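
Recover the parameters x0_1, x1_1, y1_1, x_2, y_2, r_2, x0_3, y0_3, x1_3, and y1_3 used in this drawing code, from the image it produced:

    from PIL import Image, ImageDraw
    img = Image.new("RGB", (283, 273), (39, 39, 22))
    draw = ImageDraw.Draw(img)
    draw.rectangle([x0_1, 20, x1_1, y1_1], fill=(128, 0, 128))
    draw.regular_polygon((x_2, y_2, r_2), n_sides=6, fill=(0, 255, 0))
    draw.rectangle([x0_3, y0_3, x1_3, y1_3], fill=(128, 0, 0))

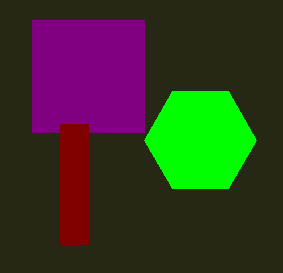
x0_1 = 32; x1_1 = 144; y1_1 = 132; x_2 = 200; y_2 = 140; r_2 = 56; x0_3 = 60; y0_3 = 124; x1_3 = 88; y1_3 = 244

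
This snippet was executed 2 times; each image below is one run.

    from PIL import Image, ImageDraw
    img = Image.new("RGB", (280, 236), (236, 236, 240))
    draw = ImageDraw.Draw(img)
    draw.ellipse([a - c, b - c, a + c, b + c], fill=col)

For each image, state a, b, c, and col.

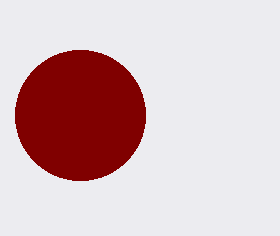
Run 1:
a = 80, b = 115, c = 65, col = 'maroon'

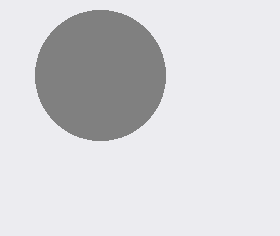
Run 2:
a = 100, b = 75, c = 65, col = 'gray'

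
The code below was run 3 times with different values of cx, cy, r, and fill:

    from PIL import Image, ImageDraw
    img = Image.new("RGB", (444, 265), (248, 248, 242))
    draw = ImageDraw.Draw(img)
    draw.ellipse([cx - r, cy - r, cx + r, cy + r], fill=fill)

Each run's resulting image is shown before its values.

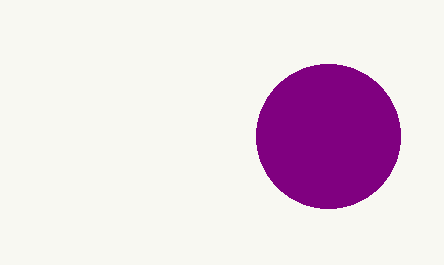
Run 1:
cx = 328
cy = 136
r = 72
fill = 'purple'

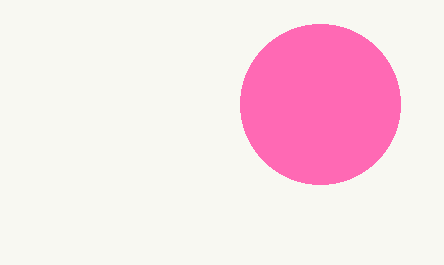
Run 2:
cx = 320
cy = 104
r = 80
fill = 'hotpink'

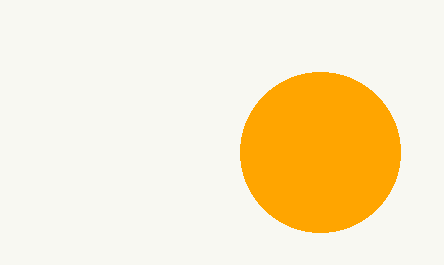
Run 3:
cx = 320
cy = 152
r = 80
fill = 'orange'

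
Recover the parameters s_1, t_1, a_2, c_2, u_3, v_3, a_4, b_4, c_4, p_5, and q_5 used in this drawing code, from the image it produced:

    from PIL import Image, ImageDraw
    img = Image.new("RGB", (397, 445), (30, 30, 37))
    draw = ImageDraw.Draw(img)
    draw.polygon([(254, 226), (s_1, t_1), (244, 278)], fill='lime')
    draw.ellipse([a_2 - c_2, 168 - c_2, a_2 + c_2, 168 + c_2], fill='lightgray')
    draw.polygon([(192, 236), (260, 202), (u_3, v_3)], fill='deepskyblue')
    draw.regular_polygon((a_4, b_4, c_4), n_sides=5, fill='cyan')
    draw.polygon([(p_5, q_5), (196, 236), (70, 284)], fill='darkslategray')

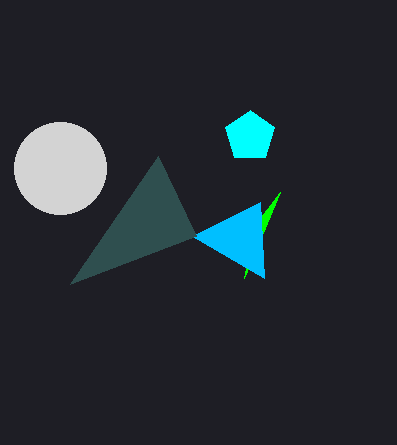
s_1 = 280, t_1 = 192, a_2 = 60, c_2 = 46, u_3 = 264, v_3 = 278, a_4 = 250, b_4 = 136, c_4 = 26, p_5 = 158, q_5 = 156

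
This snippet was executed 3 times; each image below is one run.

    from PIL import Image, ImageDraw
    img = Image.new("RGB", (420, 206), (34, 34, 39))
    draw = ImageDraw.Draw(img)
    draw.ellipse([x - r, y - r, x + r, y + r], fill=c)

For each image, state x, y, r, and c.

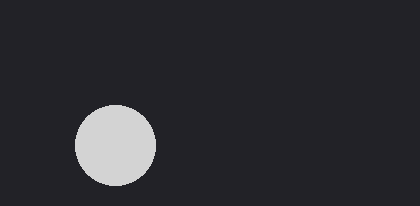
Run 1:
x = 115
y = 145
r = 40
c = 'lightgray'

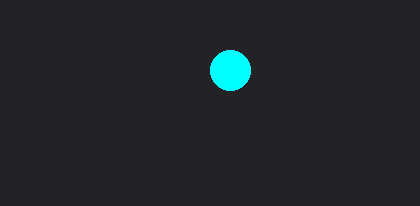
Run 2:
x = 230; y = 70; r = 20; c = 'cyan'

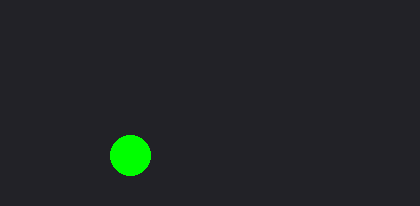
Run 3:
x = 130
y = 155
r = 20
c = 'lime'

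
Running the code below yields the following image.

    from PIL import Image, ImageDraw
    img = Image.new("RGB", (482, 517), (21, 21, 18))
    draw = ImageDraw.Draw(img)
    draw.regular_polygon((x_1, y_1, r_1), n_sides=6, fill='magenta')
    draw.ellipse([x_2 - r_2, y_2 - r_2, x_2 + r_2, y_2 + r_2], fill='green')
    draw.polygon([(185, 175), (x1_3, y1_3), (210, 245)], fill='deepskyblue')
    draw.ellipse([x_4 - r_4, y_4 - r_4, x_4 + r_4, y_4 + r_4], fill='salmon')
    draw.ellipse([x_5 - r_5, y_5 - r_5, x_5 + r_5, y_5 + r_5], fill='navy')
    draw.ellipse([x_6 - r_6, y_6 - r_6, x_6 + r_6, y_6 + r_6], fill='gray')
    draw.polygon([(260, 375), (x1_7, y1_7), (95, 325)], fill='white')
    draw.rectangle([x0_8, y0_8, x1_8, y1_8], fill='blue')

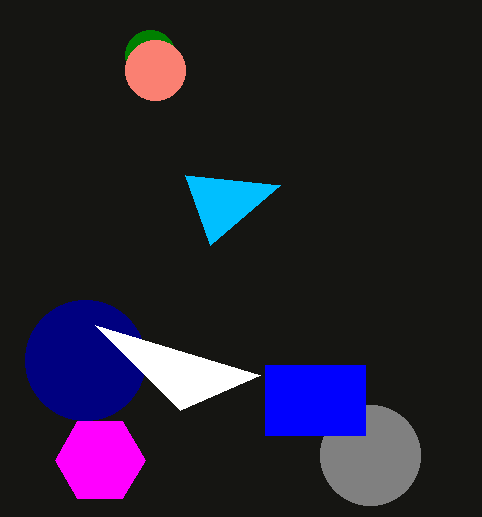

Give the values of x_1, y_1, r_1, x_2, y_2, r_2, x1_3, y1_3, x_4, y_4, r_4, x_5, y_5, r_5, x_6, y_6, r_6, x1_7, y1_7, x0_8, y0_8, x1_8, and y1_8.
x_1 = 100, y_1 = 460, r_1 = 45, x_2 = 150, y_2 = 55, r_2 = 25, x1_3 = 280, y1_3 = 185, x_4 = 155, y_4 = 70, r_4 = 30, x_5 = 85, y_5 = 360, r_5 = 60, x_6 = 370, y_6 = 455, r_6 = 50, x1_7 = 180, y1_7 = 410, x0_8 = 265, y0_8 = 365, x1_8 = 365, y1_8 = 435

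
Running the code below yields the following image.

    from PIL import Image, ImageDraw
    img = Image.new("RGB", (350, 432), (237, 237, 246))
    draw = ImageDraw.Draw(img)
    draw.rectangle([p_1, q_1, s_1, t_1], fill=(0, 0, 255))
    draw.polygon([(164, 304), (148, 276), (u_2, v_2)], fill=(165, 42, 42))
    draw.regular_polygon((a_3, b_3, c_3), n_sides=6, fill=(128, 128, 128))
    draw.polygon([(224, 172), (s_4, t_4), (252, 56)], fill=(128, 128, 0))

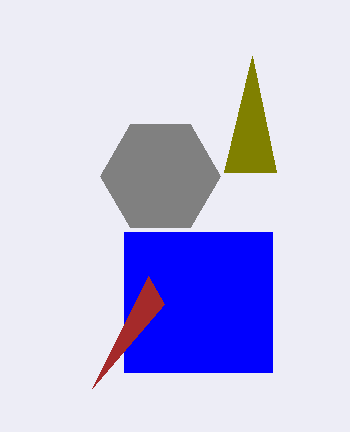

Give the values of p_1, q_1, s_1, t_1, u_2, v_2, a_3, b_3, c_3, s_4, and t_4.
p_1 = 124; q_1 = 232; s_1 = 272; t_1 = 372; u_2 = 92; v_2 = 388; a_3 = 160; b_3 = 176; c_3 = 60; s_4 = 276; t_4 = 172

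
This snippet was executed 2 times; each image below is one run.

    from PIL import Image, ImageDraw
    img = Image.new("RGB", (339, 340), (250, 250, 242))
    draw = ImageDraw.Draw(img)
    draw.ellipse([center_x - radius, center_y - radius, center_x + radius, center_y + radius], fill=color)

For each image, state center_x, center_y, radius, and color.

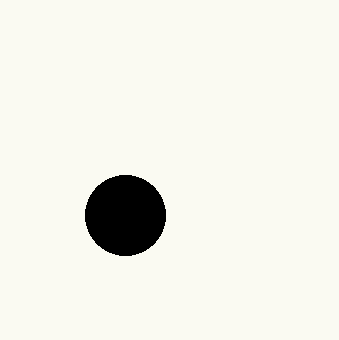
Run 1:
center_x = 125; center_y = 215; radius = 40; color = 'black'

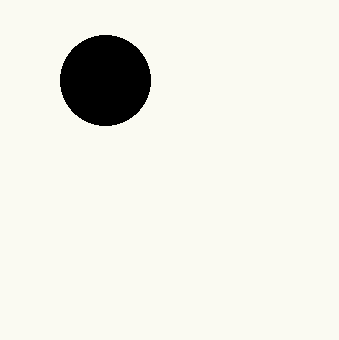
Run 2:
center_x = 105
center_y = 80
radius = 45
color = 'black'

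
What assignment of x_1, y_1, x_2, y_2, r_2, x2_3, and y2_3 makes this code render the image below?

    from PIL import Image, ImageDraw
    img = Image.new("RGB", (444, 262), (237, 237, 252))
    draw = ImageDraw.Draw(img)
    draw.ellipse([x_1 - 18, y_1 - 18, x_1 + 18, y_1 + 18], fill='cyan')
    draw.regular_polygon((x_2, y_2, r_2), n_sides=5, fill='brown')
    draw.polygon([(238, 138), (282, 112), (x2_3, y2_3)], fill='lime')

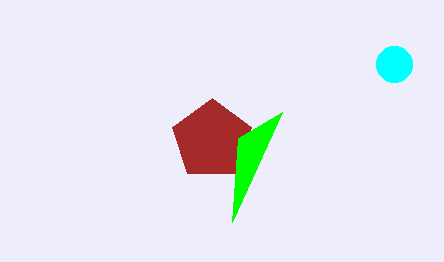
x_1 = 394, y_1 = 64, x_2 = 212, y_2 = 140, r_2 = 42, x2_3 = 232, y2_3 = 222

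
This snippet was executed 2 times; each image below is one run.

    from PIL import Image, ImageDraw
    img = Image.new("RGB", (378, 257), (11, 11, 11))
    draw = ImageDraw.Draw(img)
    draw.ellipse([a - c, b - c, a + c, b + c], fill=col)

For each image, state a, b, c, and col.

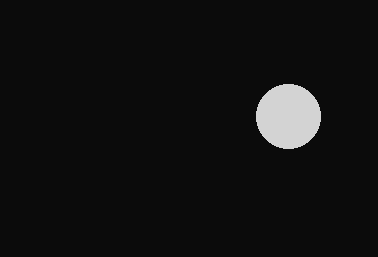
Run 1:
a = 288; b = 116; c = 32; col = 'lightgray'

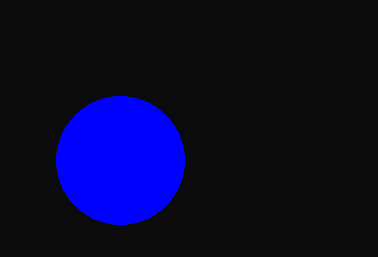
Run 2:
a = 120
b = 160
c = 64
col = 'blue'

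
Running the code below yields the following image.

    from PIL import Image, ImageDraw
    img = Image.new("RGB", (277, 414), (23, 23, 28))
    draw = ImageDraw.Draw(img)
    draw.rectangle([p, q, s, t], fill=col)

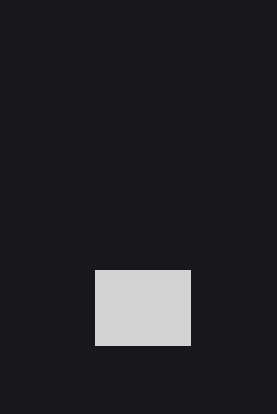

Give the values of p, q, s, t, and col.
p = 95, q = 270, s = 190, t = 345, col = 'lightgray'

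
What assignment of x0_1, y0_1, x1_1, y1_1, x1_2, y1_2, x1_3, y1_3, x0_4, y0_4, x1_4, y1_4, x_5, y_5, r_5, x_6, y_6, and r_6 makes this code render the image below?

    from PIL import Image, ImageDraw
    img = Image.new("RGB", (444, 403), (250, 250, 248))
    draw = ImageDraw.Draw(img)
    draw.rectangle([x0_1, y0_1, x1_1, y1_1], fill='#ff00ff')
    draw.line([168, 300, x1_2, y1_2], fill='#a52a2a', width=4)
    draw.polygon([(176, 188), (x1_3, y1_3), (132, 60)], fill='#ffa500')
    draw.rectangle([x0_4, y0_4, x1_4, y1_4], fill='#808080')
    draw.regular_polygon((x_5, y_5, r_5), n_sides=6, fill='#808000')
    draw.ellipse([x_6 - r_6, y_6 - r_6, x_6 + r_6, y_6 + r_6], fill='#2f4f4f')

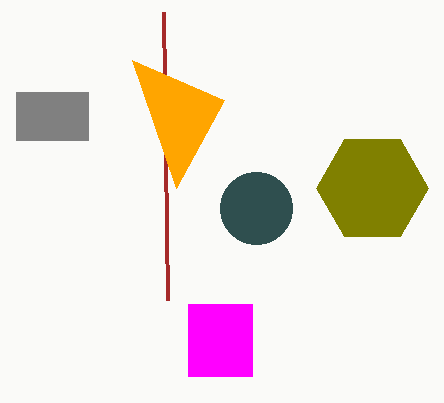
x0_1 = 188
y0_1 = 304
x1_1 = 252
y1_1 = 376
x1_2 = 164
y1_2 = 12
x1_3 = 224
y1_3 = 100
x0_4 = 16
y0_4 = 92
x1_4 = 88
y1_4 = 140
x_5 = 372
y_5 = 188
r_5 = 56
x_6 = 256
y_6 = 208
r_6 = 36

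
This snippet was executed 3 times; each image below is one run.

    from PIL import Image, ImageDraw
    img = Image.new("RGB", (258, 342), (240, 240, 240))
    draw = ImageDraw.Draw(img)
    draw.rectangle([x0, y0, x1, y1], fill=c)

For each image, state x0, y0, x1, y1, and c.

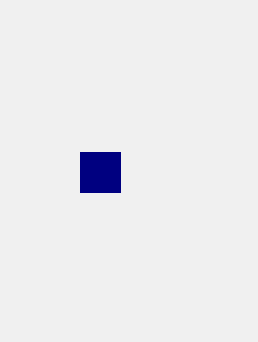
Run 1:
x0 = 80, y0 = 152, x1 = 120, y1 = 192, c = 'navy'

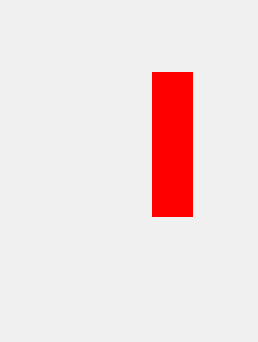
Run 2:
x0 = 152
y0 = 72
x1 = 192
y1 = 216
c = 'red'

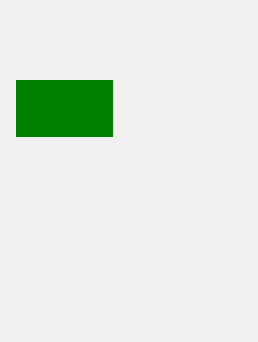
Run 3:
x0 = 16; y0 = 80; x1 = 112; y1 = 136; c = 'green'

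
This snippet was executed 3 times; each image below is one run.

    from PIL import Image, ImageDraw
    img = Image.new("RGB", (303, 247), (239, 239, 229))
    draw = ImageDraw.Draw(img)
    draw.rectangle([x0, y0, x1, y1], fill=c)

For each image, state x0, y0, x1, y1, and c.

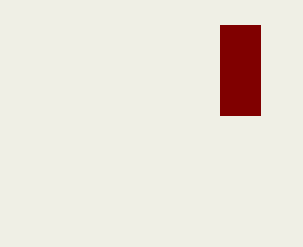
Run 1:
x0 = 220
y0 = 25
x1 = 260
y1 = 115
c = 'maroon'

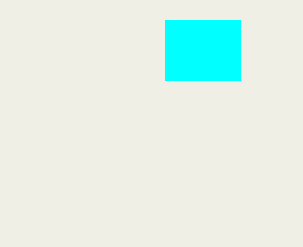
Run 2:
x0 = 165, y0 = 20, x1 = 240, y1 = 80, c = 'cyan'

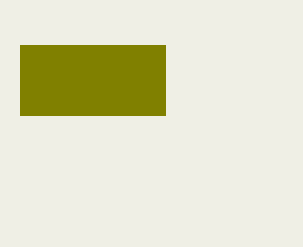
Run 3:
x0 = 20, y0 = 45, x1 = 165, y1 = 115, c = 'olive'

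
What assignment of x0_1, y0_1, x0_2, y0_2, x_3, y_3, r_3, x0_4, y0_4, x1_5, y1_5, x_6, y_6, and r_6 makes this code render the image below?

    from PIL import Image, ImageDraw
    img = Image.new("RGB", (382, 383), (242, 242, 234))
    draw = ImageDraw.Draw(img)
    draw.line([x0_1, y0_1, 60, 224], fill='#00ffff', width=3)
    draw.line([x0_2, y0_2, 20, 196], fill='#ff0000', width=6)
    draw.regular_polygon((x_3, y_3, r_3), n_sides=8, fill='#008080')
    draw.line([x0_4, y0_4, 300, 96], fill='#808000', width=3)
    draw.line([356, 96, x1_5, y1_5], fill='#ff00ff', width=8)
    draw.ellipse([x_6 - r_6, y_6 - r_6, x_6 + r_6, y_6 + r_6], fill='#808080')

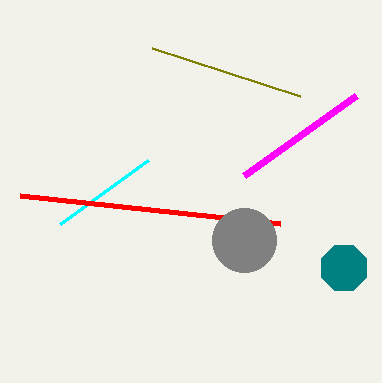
x0_1 = 148, y0_1 = 160, x0_2 = 280, y0_2 = 224, x_3 = 344, y_3 = 268, r_3 = 24, x0_4 = 152, y0_4 = 48, x1_5 = 244, y1_5 = 176, x_6 = 244, y_6 = 240, r_6 = 32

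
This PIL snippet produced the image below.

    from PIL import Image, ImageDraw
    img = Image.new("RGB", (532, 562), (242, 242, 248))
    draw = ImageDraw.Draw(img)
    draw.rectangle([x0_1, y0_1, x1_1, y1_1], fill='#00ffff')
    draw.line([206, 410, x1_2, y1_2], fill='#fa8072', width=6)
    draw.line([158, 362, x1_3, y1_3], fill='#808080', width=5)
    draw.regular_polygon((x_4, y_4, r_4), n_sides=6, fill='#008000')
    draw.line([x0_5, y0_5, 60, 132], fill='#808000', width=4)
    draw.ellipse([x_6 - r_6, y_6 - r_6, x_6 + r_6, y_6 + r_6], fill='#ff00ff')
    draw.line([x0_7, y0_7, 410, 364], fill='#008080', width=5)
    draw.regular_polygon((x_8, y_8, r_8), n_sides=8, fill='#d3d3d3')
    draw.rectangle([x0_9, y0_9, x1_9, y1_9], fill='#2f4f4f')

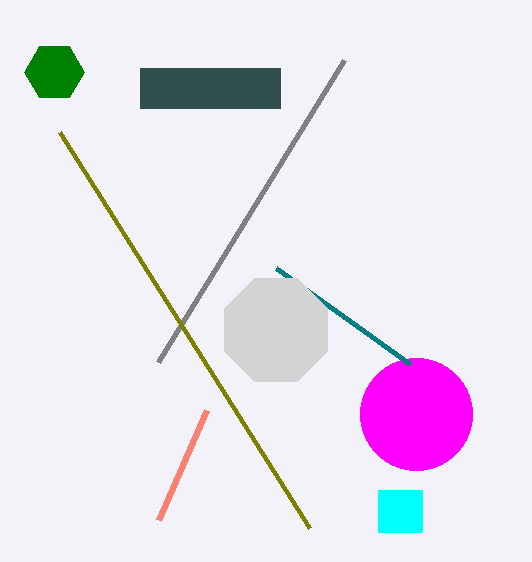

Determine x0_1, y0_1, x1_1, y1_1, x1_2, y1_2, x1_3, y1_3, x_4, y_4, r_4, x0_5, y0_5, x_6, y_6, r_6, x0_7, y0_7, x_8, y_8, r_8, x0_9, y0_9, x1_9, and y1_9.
x0_1 = 378, y0_1 = 490, x1_1 = 422, y1_1 = 532, x1_2 = 158, y1_2 = 520, x1_3 = 344, y1_3 = 60, x_4 = 54, y_4 = 72, r_4 = 30, x0_5 = 310, y0_5 = 528, x_6 = 416, y_6 = 414, r_6 = 56, x0_7 = 276, y0_7 = 268, x_8 = 276, y_8 = 330, r_8 = 56, x0_9 = 140, y0_9 = 68, x1_9 = 280, y1_9 = 108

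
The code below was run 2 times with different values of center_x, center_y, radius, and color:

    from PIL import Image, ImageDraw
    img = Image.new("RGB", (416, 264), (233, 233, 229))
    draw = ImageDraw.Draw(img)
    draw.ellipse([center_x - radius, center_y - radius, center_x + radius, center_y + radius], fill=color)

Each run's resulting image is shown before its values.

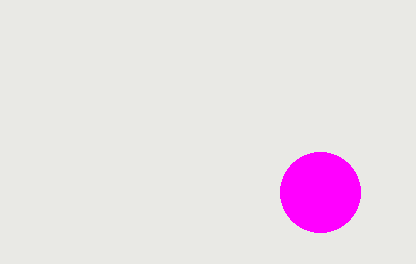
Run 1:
center_x = 320, center_y = 192, radius = 40, color = 'magenta'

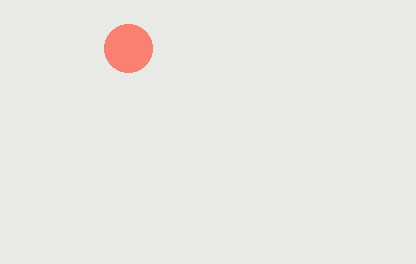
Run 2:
center_x = 128; center_y = 48; radius = 24; color = 'salmon'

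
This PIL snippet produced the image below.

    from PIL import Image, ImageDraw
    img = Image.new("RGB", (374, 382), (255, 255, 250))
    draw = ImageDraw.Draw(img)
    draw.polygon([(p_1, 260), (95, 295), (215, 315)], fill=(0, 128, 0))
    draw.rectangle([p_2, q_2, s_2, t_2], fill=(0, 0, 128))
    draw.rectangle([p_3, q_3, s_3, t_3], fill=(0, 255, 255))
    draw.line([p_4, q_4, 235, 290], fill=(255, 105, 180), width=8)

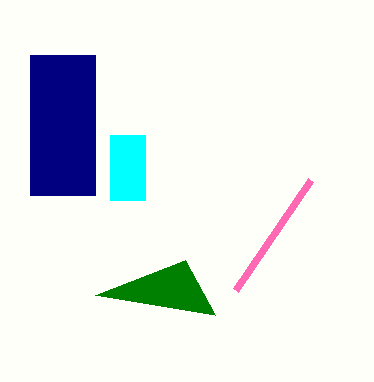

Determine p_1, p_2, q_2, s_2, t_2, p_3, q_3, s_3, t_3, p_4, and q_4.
p_1 = 185, p_2 = 30, q_2 = 55, s_2 = 95, t_2 = 195, p_3 = 110, q_3 = 135, s_3 = 145, t_3 = 200, p_4 = 310, q_4 = 180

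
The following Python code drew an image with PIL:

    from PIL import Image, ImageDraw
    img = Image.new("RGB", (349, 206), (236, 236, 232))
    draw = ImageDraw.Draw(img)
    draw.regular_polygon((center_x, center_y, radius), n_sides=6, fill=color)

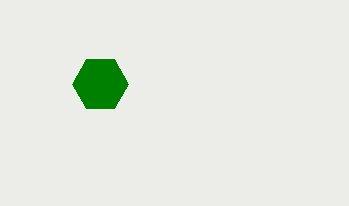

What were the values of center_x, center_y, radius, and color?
center_x = 100
center_y = 84
radius = 28
color = 'green'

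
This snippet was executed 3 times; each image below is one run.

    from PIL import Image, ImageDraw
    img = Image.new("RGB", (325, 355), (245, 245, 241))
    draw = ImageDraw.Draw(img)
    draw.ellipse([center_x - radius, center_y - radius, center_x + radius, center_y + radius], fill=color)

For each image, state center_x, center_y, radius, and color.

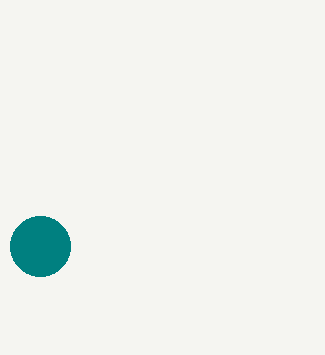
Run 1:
center_x = 40, center_y = 246, radius = 30, color = 'teal'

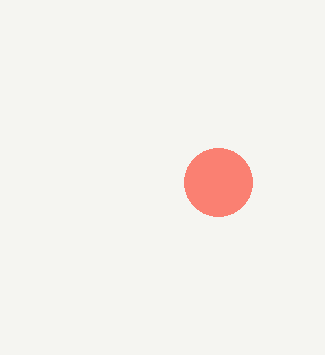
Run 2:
center_x = 218; center_y = 182; radius = 34; color = 'salmon'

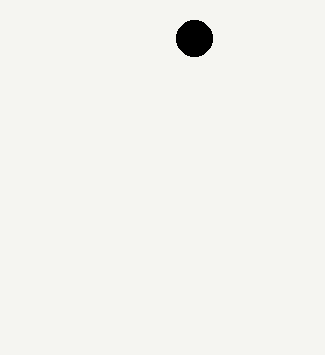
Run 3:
center_x = 194
center_y = 38
radius = 18
color = 'black'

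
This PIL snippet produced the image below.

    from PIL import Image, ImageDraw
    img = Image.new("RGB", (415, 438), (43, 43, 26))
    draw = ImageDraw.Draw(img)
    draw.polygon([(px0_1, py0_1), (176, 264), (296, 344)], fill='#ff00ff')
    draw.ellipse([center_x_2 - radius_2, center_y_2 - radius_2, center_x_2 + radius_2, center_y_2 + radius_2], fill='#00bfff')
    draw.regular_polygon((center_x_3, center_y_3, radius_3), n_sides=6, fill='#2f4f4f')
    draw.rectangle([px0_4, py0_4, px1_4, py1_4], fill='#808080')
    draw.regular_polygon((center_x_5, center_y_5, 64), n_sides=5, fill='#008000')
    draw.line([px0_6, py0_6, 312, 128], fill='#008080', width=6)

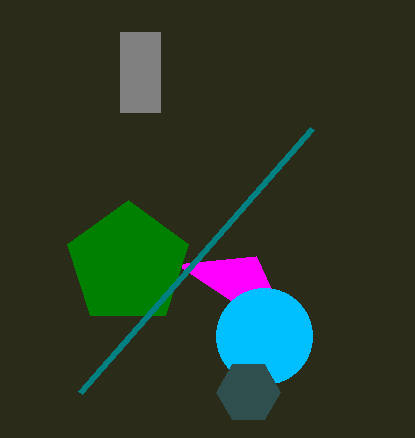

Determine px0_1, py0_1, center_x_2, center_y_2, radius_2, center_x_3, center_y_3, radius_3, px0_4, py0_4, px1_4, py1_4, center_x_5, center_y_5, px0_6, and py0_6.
px0_1 = 256
py0_1 = 256
center_x_2 = 264
center_y_2 = 336
radius_2 = 48
center_x_3 = 248
center_y_3 = 392
radius_3 = 32
px0_4 = 120
py0_4 = 32
px1_4 = 160
py1_4 = 112
center_x_5 = 128
center_y_5 = 264
px0_6 = 80
py0_6 = 392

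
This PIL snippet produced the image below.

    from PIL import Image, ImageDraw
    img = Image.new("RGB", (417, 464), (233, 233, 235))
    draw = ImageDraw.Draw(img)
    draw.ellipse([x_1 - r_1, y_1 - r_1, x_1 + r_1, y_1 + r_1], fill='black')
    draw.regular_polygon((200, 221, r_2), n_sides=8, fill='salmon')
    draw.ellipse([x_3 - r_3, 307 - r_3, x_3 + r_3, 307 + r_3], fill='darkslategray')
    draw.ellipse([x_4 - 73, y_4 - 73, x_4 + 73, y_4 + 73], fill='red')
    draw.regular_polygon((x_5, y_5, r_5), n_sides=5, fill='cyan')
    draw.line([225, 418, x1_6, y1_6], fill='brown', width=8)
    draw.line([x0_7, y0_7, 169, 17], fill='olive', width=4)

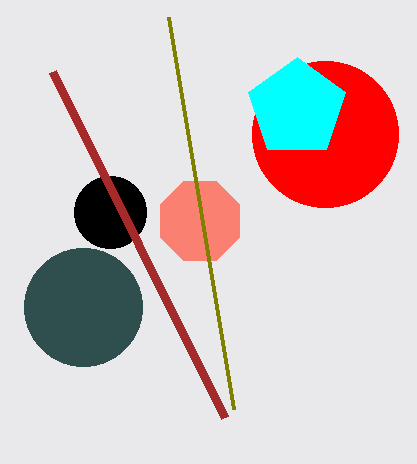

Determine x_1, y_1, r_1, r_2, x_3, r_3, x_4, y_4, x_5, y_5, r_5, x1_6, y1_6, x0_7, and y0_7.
x_1 = 110; y_1 = 212; r_1 = 36; r_2 = 43; x_3 = 83; r_3 = 59; x_4 = 325; y_4 = 134; x_5 = 297; y_5 = 108; r_5 = 51; x1_6 = 53; y1_6 = 72; x0_7 = 234; y0_7 = 409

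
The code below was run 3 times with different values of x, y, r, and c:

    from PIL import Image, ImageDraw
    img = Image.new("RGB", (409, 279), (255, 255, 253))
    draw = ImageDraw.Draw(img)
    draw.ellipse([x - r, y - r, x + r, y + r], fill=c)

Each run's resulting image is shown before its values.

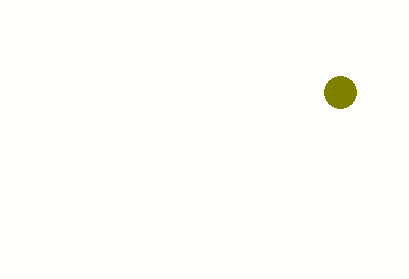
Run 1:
x = 340, y = 92, r = 16, c = 'olive'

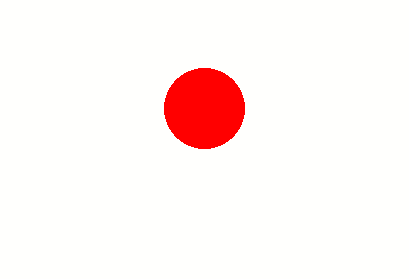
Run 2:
x = 204; y = 108; r = 40; c = 'red'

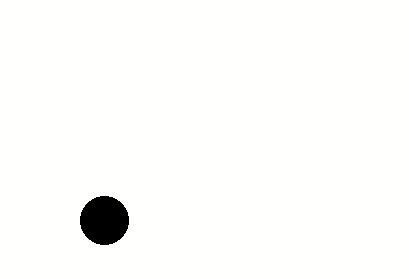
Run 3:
x = 104
y = 220
r = 24
c = 'black'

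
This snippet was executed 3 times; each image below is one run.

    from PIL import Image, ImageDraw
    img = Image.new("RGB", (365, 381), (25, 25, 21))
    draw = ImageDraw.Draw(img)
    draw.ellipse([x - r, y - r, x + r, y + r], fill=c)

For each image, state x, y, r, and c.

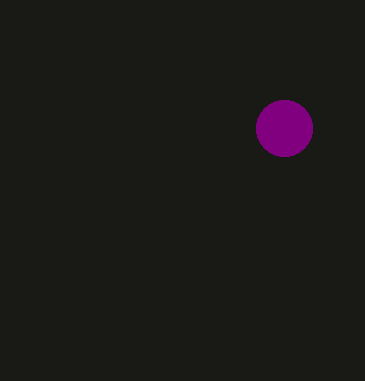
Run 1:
x = 284
y = 128
r = 28
c = 'purple'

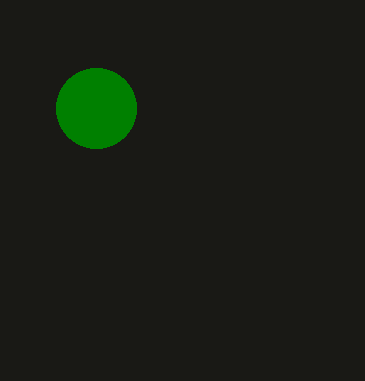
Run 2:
x = 96; y = 108; r = 40; c = 'green'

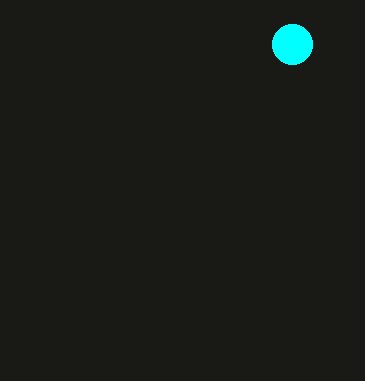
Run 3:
x = 292, y = 44, r = 20, c = 'cyan'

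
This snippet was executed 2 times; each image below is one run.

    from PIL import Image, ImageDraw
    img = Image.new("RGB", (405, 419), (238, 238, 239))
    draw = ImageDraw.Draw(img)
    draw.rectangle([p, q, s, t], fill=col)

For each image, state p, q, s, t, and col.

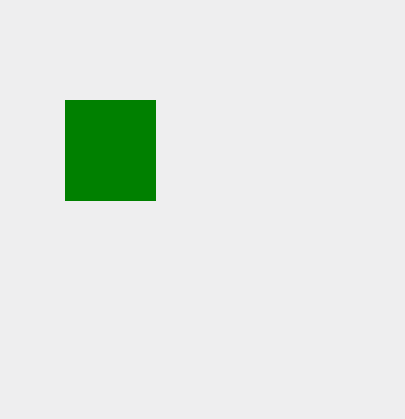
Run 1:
p = 65
q = 100
s = 155
t = 200
col = 'green'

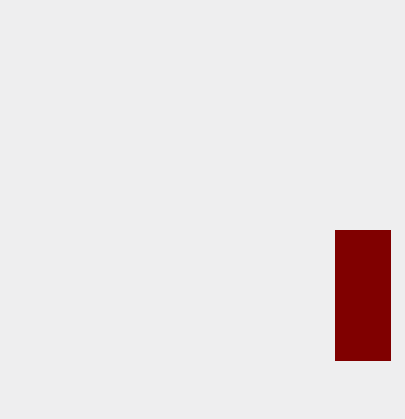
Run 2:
p = 335; q = 230; s = 390; t = 360; col = 'maroon'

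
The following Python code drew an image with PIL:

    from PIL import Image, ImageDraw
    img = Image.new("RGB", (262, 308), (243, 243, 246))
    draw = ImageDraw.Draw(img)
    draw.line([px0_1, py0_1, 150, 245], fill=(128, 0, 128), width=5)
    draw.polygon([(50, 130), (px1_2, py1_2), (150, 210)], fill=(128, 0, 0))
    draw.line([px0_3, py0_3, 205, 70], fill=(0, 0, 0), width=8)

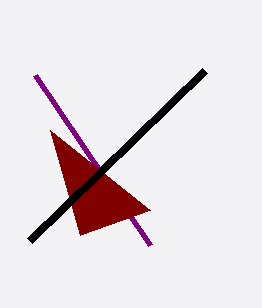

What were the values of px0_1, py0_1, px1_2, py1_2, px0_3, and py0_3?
px0_1 = 35; py0_1 = 75; px1_2 = 80; py1_2 = 235; px0_3 = 30; py0_3 = 240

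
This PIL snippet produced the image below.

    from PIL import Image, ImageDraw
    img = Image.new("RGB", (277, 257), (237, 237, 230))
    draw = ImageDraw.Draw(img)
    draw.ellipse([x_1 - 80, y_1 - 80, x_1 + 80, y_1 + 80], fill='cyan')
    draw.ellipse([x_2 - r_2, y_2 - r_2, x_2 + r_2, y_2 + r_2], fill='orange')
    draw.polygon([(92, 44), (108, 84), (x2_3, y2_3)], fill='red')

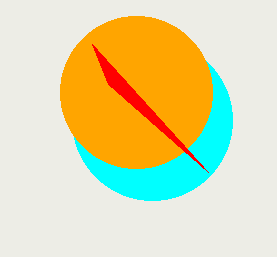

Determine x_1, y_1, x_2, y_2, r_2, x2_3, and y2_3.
x_1 = 152; y_1 = 120; x_2 = 136; y_2 = 92; r_2 = 76; x2_3 = 208; y2_3 = 172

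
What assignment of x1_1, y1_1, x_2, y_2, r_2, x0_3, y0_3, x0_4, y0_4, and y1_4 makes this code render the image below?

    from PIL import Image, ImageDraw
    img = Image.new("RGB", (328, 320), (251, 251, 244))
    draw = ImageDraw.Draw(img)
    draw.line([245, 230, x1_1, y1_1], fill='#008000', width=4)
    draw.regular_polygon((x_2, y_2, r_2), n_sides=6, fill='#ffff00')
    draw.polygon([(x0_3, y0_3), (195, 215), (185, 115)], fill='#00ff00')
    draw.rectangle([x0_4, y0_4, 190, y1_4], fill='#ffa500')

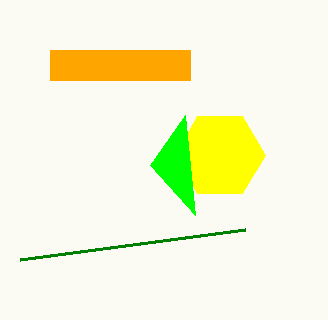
x1_1 = 20
y1_1 = 260
x_2 = 220
y_2 = 155
r_2 = 45
x0_3 = 150
y0_3 = 165
x0_4 = 50
y0_4 = 50
y1_4 = 80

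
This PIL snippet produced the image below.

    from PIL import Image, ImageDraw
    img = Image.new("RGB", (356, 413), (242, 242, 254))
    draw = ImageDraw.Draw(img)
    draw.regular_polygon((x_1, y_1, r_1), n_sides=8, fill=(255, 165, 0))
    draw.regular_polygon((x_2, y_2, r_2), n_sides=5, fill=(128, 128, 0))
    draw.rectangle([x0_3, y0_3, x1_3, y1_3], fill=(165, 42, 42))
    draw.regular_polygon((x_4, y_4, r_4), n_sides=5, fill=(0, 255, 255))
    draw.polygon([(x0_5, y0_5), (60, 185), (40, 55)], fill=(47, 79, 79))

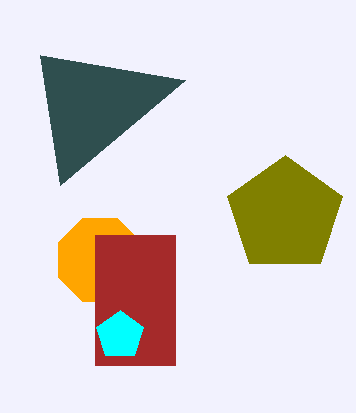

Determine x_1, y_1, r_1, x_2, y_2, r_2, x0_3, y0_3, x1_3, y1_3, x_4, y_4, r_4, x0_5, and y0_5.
x_1 = 100; y_1 = 260; r_1 = 45; x_2 = 285; y_2 = 215; r_2 = 60; x0_3 = 95; y0_3 = 235; x1_3 = 175; y1_3 = 365; x_4 = 120; y_4 = 335; r_4 = 25; x0_5 = 185; y0_5 = 80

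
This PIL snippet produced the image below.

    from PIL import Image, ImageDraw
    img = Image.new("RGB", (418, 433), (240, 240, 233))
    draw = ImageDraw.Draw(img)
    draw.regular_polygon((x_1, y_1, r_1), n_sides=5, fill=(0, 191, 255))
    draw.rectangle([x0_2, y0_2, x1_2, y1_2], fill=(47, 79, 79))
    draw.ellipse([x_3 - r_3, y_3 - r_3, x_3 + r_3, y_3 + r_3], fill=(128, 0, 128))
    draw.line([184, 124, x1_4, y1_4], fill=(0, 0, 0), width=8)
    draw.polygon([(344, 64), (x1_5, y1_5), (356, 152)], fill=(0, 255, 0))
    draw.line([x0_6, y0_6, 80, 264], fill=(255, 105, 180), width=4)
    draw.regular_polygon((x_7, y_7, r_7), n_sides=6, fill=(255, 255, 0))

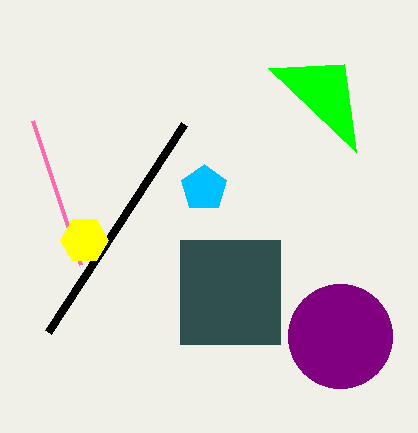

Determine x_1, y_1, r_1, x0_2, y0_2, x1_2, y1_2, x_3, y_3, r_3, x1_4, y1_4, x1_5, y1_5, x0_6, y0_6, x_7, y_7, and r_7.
x_1 = 204
y_1 = 188
r_1 = 24
x0_2 = 180
y0_2 = 240
x1_2 = 280
y1_2 = 344
x_3 = 340
y_3 = 336
r_3 = 52
x1_4 = 48
y1_4 = 332
x1_5 = 268
y1_5 = 68
x0_6 = 32
y0_6 = 120
x_7 = 84
y_7 = 240
r_7 = 24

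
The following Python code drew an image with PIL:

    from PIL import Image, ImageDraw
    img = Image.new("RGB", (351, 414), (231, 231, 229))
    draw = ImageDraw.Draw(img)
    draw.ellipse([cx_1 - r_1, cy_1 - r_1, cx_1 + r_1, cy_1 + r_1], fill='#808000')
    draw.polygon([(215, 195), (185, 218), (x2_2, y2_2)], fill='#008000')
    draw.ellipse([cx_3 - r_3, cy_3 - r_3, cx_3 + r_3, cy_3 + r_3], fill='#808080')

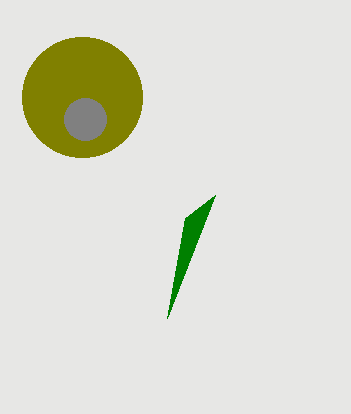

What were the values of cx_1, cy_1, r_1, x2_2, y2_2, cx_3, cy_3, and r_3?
cx_1 = 82; cy_1 = 97; r_1 = 60; x2_2 = 167; y2_2 = 318; cx_3 = 85; cy_3 = 119; r_3 = 21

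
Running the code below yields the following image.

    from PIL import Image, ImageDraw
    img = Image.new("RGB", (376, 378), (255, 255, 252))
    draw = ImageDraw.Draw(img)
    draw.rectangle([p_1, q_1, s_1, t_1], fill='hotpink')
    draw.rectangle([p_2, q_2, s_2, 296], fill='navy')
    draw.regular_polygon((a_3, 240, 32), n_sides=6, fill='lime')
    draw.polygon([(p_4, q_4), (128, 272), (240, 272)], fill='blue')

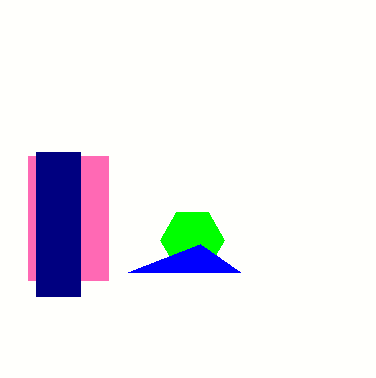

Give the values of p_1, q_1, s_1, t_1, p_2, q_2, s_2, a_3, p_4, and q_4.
p_1 = 28; q_1 = 156; s_1 = 108; t_1 = 280; p_2 = 36; q_2 = 152; s_2 = 80; a_3 = 192; p_4 = 200; q_4 = 244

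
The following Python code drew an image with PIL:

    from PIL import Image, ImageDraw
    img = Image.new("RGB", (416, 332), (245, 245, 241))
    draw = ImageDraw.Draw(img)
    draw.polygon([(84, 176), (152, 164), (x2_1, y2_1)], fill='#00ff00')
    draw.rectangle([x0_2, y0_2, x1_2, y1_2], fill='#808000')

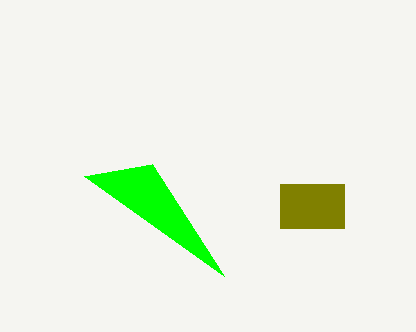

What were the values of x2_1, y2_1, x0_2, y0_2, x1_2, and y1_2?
x2_1 = 224
y2_1 = 276
x0_2 = 280
y0_2 = 184
x1_2 = 344
y1_2 = 228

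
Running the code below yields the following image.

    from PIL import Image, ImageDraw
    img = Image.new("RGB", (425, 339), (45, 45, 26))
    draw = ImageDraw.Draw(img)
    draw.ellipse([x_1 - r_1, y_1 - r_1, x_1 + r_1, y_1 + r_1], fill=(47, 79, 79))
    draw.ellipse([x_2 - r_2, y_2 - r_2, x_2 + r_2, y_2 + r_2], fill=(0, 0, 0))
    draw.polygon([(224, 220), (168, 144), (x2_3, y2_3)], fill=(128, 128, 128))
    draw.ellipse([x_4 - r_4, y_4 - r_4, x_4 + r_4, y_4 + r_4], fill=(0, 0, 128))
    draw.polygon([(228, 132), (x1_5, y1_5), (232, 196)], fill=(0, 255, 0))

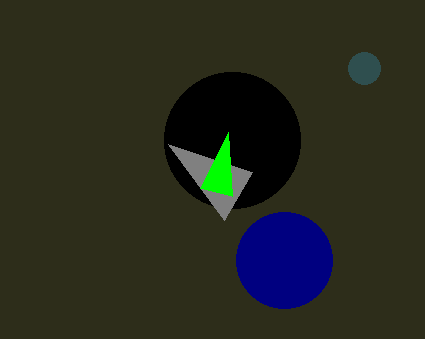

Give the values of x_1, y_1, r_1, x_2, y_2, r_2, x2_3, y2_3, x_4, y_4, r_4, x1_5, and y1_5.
x_1 = 364; y_1 = 68; r_1 = 16; x_2 = 232; y_2 = 140; r_2 = 68; x2_3 = 252; y2_3 = 172; x_4 = 284; y_4 = 260; r_4 = 48; x1_5 = 200; y1_5 = 188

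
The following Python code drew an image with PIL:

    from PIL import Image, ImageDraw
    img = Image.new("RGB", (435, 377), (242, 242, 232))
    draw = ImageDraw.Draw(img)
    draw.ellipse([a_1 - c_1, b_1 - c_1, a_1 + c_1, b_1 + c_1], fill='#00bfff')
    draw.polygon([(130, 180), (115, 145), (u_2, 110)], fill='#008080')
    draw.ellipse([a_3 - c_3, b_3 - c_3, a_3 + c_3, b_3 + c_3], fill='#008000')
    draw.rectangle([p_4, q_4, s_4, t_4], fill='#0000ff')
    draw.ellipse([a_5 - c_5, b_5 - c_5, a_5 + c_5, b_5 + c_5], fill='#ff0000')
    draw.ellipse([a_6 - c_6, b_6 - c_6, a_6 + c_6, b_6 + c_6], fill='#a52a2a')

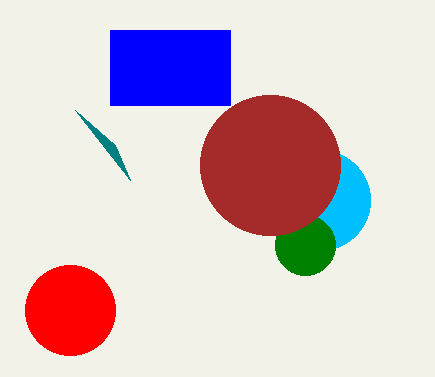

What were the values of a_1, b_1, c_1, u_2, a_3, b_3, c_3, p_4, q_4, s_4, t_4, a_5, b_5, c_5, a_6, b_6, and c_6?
a_1 = 320, b_1 = 200, c_1 = 50, u_2 = 75, a_3 = 305, b_3 = 245, c_3 = 30, p_4 = 110, q_4 = 30, s_4 = 230, t_4 = 105, a_5 = 70, b_5 = 310, c_5 = 45, a_6 = 270, b_6 = 165, c_6 = 70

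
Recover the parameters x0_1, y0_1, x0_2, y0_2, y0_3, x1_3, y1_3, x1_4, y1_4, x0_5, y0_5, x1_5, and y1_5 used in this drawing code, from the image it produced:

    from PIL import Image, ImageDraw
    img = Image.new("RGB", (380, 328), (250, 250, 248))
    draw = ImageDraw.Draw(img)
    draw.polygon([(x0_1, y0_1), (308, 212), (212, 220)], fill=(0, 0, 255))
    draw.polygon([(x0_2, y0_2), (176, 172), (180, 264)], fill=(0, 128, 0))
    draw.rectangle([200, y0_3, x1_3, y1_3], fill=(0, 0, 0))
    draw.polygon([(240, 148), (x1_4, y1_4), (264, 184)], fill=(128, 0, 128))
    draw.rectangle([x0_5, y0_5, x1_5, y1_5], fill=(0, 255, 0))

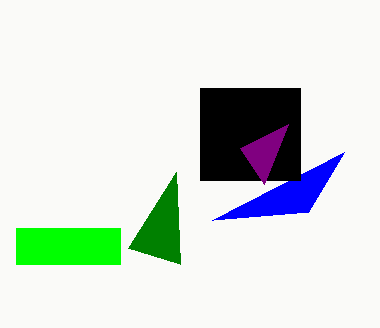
x0_1 = 344; y0_1 = 152; x0_2 = 128; y0_2 = 248; y0_3 = 88; x1_3 = 300; y1_3 = 180; x1_4 = 288; y1_4 = 124; x0_5 = 16; y0_5 = 228; x1_5 = 120; y1_5 = 264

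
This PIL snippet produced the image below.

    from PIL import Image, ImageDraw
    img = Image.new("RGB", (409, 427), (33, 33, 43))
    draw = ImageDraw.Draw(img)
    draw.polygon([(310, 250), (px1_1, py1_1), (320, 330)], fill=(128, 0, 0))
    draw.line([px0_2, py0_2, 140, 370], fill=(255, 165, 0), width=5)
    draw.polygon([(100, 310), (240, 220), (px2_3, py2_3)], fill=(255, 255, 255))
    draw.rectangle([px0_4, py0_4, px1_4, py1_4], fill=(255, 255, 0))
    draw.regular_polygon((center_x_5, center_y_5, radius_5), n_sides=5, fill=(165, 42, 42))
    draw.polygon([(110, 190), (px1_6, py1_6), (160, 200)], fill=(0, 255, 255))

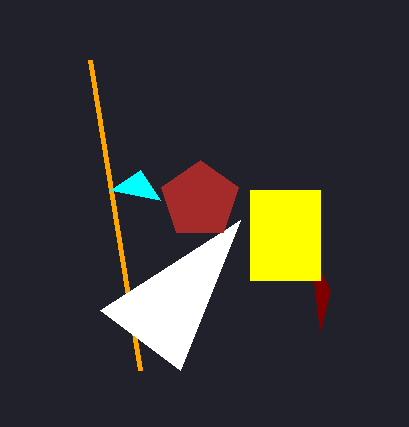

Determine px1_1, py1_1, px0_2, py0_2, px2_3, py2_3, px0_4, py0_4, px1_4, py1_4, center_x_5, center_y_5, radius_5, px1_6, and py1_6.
px1_1 = 330
py1_1 = 290
px0_2 = 90
py0_2 = 60
px2_3 = 180
py2_3 = 370
px0_4 = 250
py0_4 = 190
px1_4 = 320
py1_4 = 280
center_x_5 = 200
center_y_5 = 200
radius_5 = 40
px1_6 = 140
py1_6 = 170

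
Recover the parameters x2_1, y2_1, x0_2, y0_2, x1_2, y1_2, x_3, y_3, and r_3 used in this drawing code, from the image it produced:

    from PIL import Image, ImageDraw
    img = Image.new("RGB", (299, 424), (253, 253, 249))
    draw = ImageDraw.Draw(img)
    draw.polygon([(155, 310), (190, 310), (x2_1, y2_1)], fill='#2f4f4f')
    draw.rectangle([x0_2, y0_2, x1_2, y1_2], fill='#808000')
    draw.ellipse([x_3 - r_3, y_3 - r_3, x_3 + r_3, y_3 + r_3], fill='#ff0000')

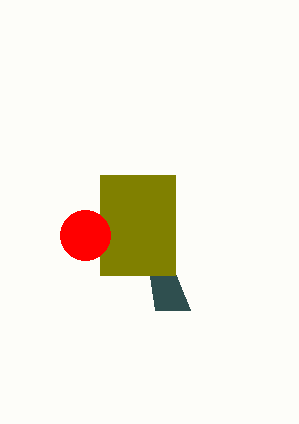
x2_1 = 135
y2_1 = 175
x0_2 = 100
y0_2 = 175
x1_2 = 175
y1_2 = 275
x_3 = 85
y_3 = 235
r_3 = 25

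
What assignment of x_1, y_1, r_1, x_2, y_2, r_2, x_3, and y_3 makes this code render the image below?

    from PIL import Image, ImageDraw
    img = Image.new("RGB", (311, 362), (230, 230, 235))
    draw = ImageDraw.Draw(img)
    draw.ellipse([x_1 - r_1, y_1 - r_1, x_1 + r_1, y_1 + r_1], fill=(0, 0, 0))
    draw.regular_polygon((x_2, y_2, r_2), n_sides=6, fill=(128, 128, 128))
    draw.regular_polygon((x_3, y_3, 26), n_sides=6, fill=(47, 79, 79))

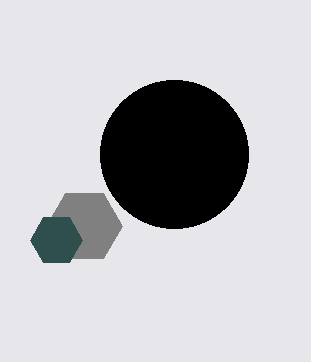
x_1 = 174, y_1 = 154, r_1 = 74, x_2 = 84, y_2 = 226, r_2 = 38, x_3 = 56, y_3 = 240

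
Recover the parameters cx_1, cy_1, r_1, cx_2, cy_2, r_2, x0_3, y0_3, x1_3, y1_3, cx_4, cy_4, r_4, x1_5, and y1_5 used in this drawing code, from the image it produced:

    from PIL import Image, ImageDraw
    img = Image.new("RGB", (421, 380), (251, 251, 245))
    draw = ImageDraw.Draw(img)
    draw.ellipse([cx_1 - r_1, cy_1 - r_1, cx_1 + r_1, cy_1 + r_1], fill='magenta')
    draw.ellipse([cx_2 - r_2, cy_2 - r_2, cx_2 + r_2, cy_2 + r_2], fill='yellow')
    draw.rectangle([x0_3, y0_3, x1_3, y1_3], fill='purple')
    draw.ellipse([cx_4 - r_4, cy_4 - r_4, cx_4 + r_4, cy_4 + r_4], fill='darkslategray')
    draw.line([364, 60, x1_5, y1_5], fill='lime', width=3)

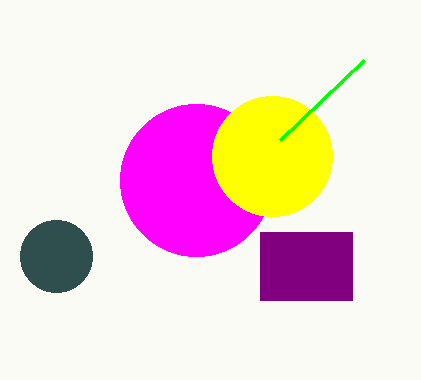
cx_1 = 196
cy_1 = 180
r_1 = 76
cx_2 = 272
cy_2 = 156
r_2 = 60
x0_3 = 260
y0_3 = 232
x1_3 = 352
y1_3 = 300
cx_4 = 56
cy_4 = 256
r_4 = 36
x1_5 = 280
y1_5 = 140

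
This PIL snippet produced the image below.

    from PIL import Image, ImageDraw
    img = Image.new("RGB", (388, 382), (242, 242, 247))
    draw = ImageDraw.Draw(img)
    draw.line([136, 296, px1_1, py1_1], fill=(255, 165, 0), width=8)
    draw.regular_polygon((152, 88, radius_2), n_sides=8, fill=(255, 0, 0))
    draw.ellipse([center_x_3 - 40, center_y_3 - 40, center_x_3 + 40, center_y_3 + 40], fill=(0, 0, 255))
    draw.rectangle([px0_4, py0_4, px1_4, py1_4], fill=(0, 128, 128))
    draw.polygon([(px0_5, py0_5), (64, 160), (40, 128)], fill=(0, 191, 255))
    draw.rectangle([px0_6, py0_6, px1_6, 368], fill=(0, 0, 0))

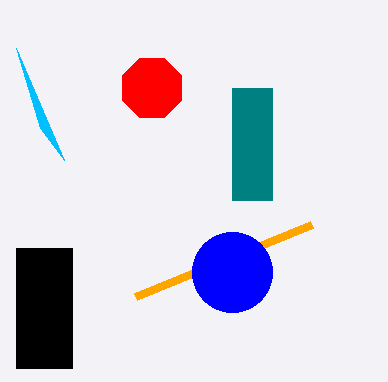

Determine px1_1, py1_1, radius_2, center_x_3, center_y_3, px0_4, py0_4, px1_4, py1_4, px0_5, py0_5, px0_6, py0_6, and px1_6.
px1_1 = 312
py1_1 = 224
radius_2 = 32
center_x_3 = 232
center_y_3 = 272
px0_4 = 232
py0_4 = 88
px1_4 = 272
py1_4 = 200
px0_5 = 16
py0_5 = 48
px0_6 = 16
py0_6 = 248
px1_6 = 72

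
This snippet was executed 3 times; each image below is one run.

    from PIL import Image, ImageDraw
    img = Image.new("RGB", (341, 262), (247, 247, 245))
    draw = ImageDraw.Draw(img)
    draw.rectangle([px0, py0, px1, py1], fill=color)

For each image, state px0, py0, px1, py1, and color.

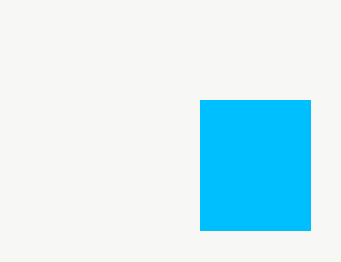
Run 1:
px0 = 200
py0 = 100
px1 = 310
py1 = 230
color = 'deepskyblue'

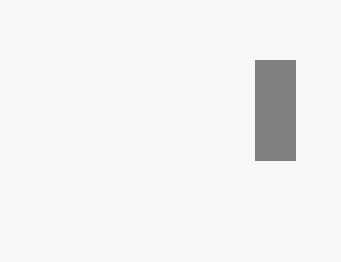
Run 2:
px0 = 255; py0 = 60; px1 = 295; py1 = 160; color = 'gray'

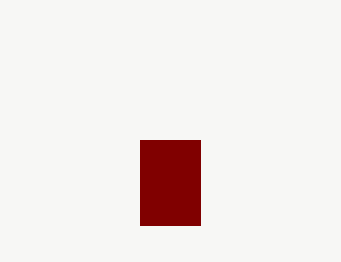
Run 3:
px0 = 140, py0 = 140, px1 = 200, py1 = 225, color = 'maroon'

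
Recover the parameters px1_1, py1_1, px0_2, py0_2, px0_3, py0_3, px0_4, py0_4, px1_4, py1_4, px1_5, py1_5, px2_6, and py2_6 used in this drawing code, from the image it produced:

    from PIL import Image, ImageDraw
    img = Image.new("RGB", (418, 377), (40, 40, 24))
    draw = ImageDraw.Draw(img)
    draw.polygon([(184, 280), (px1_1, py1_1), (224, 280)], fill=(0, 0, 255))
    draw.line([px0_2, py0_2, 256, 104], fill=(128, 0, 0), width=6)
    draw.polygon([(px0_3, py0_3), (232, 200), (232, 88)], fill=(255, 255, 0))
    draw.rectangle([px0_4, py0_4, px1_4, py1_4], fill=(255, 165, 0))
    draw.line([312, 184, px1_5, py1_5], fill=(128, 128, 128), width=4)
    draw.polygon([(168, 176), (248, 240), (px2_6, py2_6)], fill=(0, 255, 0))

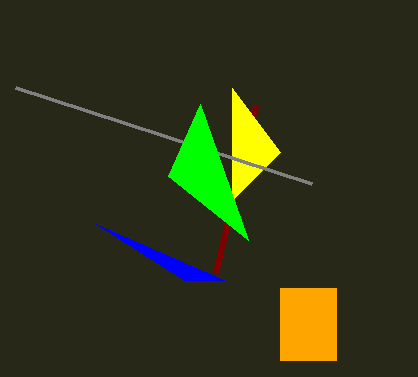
px1_1 = 96
py1_1 = 224
px0_2 = 216
py0_2 = 272
px0_3 = 280
py0_3 = 152
px0_4 = 280
py0_4 = 288
px1_4 = 336
py1_4 = 360
px1_5 = 16
py1_5 = 88
px2_6 = 200
py2_6 = 104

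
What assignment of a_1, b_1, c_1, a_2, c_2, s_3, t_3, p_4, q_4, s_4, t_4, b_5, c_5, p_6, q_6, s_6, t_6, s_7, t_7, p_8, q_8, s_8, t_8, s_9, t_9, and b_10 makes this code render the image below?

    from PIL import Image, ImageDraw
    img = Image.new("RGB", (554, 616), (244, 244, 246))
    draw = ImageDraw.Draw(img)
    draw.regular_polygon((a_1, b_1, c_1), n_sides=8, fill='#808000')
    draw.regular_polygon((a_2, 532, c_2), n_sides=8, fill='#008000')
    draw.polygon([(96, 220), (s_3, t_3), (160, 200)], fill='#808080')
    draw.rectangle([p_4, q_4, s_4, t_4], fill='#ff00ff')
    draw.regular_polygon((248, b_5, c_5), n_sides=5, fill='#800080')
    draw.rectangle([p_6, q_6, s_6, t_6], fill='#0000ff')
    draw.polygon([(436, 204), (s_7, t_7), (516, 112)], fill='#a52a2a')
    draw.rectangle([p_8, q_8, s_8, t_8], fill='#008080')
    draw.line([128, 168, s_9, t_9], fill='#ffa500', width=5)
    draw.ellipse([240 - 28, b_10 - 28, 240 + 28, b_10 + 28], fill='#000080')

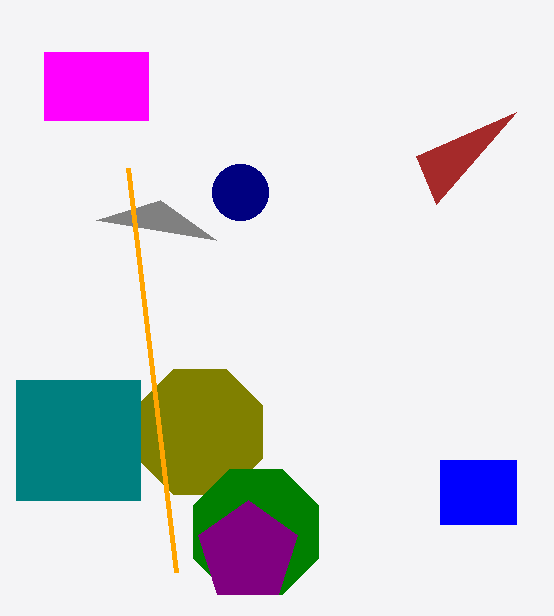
a_1 = 200, b_1 = 432, c_1 = 68, a_2 = 256, c_2 = 68, s_3 = 216, t_3 = 240, p_4 = 44, q_4 = 52, s_4 = 148, t_4 = 120, b_5 = 552, c_5 = 52, p_6 = 440, q_6 = 460, s_6 = 516, t_6 = 524, s_7 = 416, t_7 = 156, p_8 = 16, q_8 = 380, s_8 = 140, t_8 = 500, s_9 = 176, t_9 = 572, b_10 = 192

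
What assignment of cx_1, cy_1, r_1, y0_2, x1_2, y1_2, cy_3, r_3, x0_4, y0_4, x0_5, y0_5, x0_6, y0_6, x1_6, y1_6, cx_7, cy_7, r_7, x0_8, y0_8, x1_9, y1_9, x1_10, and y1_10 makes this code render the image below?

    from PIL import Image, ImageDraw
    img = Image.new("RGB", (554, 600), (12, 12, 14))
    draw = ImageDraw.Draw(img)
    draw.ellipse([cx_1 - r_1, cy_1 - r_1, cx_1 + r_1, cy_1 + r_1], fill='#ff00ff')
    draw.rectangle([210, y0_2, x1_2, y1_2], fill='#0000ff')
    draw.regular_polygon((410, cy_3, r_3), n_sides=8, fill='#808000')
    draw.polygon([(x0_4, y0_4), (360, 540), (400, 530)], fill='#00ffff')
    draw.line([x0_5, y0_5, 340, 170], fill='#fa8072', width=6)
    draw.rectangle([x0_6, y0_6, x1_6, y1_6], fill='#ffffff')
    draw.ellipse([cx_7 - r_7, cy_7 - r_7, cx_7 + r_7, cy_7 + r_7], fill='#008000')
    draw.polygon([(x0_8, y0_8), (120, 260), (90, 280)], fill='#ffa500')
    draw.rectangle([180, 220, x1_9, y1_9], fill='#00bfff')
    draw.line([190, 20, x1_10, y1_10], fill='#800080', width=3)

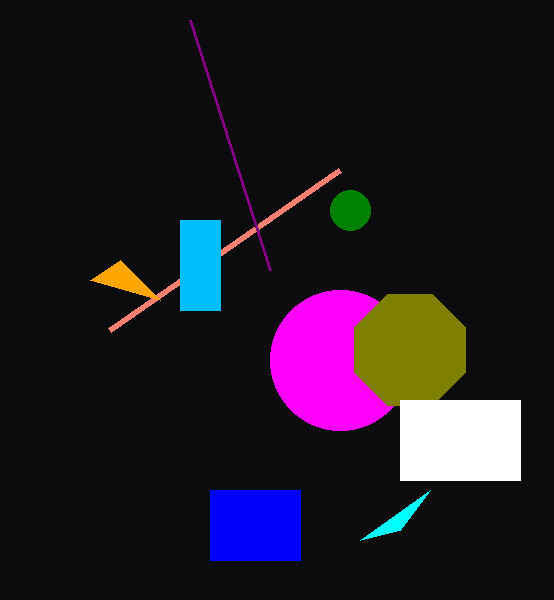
cx_1 = 340, cy_1 = 360, r_1 = 70, y0_2 = 490, x1_2 = 300, y1_2 = 560, cy_3 = 350, r_3 = 60, x0_4 = 430, y0_4 = 490, x0_5 = 110, y0_5 = 330, x0_6 = 400, y0_6 = 400, x1_6 = 520, y1_6 = 480, cx_7 = 350, cy_7 = 210, r_7 = 20, x0_8 = 160, y0_8 = 300, x1_9 = 220, y1_9 = 310, x1_10 = 270, y1_10 = 270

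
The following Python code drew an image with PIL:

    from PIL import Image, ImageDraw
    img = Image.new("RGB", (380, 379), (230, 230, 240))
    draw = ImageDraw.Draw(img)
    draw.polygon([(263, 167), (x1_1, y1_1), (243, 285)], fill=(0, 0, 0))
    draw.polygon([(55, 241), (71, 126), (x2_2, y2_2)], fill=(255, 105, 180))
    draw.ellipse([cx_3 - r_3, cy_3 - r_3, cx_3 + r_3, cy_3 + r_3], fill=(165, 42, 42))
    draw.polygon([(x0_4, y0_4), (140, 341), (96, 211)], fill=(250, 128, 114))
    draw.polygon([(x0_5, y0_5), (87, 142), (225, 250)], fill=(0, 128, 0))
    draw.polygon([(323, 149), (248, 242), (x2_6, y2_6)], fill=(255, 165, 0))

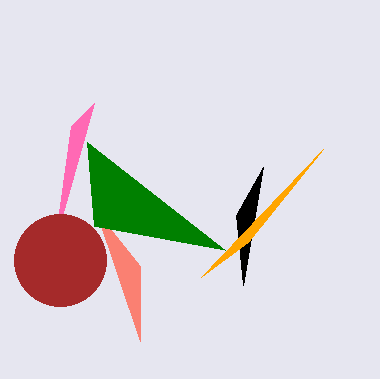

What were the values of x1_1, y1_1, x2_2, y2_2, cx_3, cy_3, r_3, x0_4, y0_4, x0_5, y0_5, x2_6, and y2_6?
x1_1 = 236, y1_1 = 215, x2_2 = 94, y2_2 = 103, cx_3 = 60, cy_3 = 260, r_3 = 46, x0_4 = 140, y0_4 = 266, x0_5 = 94, y0_5 = 226, x2_6 = 201, y2_6 = 277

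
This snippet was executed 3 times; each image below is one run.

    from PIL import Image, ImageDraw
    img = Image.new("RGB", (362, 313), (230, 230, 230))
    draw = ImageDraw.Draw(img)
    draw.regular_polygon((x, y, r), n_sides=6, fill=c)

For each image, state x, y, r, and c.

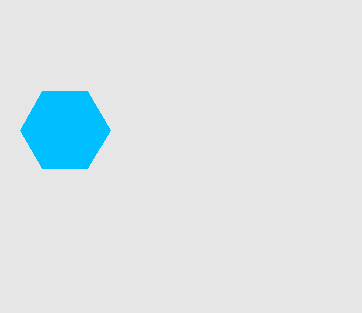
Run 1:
x = 65
y = 130
r = 45
c = 'deepskyblue'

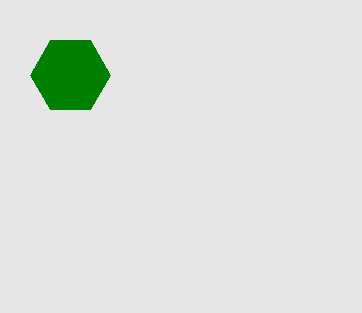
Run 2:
x = 70; y = 75; r = 40; c = 'green'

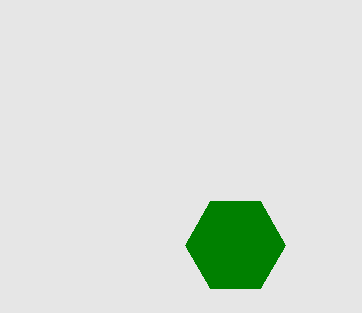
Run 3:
x = 235, y = 245, r = 50, c = 'green'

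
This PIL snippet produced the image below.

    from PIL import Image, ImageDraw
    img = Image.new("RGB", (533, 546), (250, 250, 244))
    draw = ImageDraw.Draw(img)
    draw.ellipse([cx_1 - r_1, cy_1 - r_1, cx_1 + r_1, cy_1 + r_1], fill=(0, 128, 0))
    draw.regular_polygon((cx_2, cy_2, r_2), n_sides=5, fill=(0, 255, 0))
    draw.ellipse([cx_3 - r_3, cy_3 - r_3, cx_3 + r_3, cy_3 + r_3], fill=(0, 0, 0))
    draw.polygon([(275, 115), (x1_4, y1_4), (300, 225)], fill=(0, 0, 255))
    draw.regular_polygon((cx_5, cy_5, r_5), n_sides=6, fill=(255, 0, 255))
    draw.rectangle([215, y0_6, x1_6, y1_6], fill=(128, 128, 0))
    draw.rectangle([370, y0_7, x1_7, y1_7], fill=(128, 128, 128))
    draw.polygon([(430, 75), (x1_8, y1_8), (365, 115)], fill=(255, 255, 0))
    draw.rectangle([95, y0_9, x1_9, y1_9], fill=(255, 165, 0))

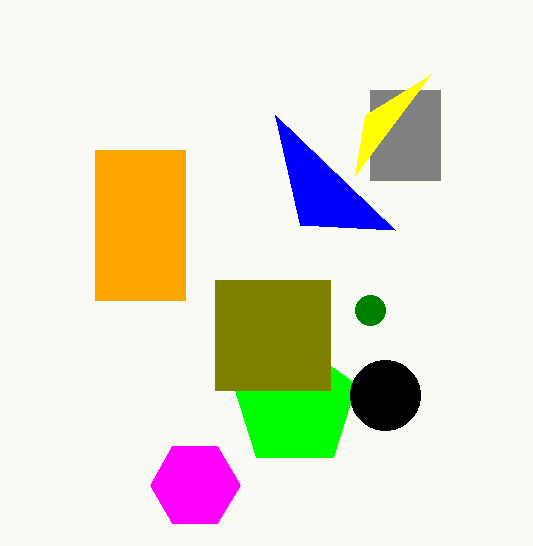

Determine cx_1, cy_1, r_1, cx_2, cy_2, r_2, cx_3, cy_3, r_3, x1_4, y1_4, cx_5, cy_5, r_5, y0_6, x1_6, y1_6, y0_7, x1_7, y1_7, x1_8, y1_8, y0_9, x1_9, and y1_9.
cx_1 = 370; cy_1 = 310; r_1 = 15; cx_2 = 295; cy_2 = 405; r_2 = 65; cx_3 = 385; cy_3 = 395; r_3 = 35; x1_4 = 395; y1_4 = 230; cx_5 = 195; cy_5 = 485; r_5 = 45; y0_6 = 280; x1_6 = 330; y1_6 = 390; y0_7 = 90; x1_7 = 440; y1_7 = 180; x1_8 = 355; y1_8 = 175; y0_9 = 150; x1_9 = 185; y1_9 = 300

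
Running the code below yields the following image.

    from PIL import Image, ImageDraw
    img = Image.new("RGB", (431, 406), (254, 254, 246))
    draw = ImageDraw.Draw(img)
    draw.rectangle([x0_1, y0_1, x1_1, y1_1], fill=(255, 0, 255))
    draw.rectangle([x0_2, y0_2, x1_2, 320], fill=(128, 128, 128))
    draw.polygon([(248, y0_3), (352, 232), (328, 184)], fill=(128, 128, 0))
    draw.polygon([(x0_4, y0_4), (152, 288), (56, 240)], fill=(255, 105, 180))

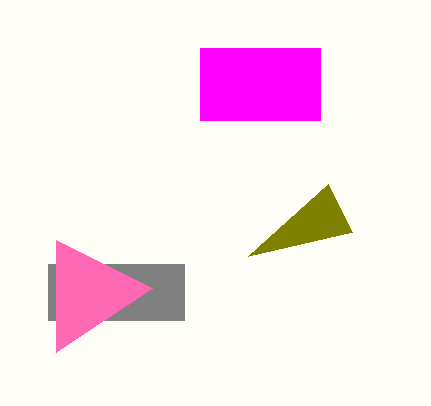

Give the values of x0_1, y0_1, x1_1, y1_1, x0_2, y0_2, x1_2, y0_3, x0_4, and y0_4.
x0_1 = 200; y0_1 = 48; x1_1 = 320; y1_1 = 120; x0_2 = 48; y0_2 = 264; x1_2 = 184; y0_3 = 256; x0_4 = 56; y0_4 = 352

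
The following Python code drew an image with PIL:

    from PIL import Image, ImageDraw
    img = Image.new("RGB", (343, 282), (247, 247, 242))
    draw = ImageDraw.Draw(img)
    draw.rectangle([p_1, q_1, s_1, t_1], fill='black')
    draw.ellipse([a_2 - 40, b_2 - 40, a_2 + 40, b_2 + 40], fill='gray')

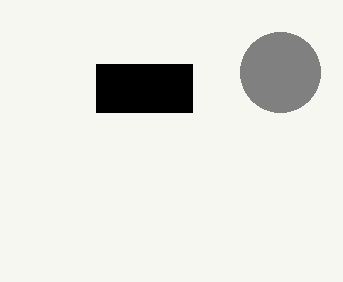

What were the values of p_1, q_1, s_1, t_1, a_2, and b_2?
p_1 = 96; q_1 = 64; s_1 = 192; t_1 = 112; a_2 = 280; b_2 = 72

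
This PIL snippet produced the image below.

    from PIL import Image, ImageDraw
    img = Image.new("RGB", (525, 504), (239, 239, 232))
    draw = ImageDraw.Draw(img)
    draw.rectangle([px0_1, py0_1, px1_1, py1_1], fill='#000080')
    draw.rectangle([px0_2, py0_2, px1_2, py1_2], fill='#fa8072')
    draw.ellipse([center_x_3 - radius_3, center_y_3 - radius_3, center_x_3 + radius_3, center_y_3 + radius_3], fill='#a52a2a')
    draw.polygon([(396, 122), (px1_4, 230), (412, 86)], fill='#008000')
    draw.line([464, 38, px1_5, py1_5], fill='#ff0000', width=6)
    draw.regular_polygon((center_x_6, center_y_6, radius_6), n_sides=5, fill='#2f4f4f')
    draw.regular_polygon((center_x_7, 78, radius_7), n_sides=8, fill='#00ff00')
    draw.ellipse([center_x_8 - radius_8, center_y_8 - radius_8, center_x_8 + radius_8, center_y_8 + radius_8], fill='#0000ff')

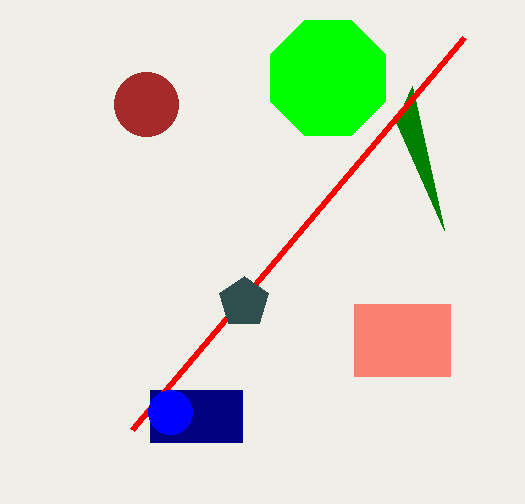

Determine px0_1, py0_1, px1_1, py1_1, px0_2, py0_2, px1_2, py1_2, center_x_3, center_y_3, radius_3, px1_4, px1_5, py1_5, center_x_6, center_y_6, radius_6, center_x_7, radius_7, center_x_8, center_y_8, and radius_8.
px0_1 = 150
py0_1 = 390
px1_1 = 242
py1_1 = 442
px0_2 = 354
py0_2 = 304
px1_2 = 450
py1_2 = 376
center_x_3 = 146
center_y_3 = 104
radius_3 = 32
px1_4 = 444
px1_5 = 132
py1_5 = 430
center_x_6 = 244
center_y_6 = 302
radius_6 = 26
center_x_7 = 328
radius_7 = 62
center_x_8 = 170
center_y_8 = 412
radius_8 = 22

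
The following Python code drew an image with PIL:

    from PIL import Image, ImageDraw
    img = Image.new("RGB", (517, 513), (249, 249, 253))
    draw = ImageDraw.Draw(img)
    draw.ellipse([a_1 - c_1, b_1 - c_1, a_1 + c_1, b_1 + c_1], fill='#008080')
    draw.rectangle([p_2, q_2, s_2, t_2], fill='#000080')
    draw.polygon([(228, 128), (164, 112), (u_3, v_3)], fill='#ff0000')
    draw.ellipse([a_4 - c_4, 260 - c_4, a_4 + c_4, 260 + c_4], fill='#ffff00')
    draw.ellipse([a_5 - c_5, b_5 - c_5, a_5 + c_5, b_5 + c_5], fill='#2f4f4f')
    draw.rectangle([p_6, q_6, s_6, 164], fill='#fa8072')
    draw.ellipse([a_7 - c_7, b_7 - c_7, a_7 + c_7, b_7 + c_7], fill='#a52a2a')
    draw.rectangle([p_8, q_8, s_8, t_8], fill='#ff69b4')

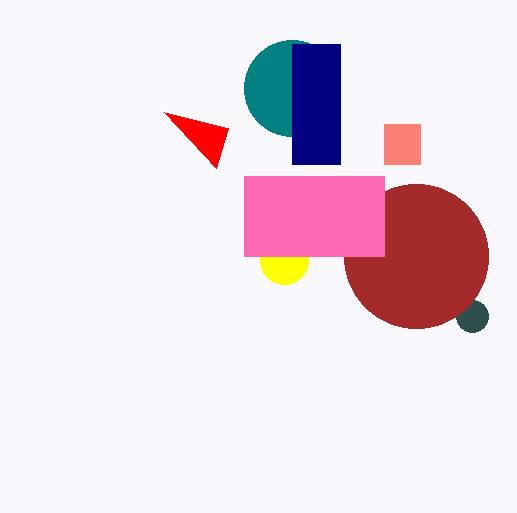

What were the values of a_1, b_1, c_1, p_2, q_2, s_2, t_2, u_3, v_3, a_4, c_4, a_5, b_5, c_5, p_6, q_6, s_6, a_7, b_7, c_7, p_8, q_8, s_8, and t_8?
a_1 = 292
b_1 = 88
c_1 = 48
p_2 = 292
q_2 = 44
s_2 = 340
t_2 = 164
u_3 = 216
v_3 = 168
a_4 = 284
c_4 = 24
a_5 = 472
b_5 = 316
c_5 = 16
p_6 = 384
q_6 = 124
s_6 = 420
a_7 = 416
b_7 = 256
c_7 = 72
p_8 = 244
q_8 = 176
s_8 = 384
t_8 = 256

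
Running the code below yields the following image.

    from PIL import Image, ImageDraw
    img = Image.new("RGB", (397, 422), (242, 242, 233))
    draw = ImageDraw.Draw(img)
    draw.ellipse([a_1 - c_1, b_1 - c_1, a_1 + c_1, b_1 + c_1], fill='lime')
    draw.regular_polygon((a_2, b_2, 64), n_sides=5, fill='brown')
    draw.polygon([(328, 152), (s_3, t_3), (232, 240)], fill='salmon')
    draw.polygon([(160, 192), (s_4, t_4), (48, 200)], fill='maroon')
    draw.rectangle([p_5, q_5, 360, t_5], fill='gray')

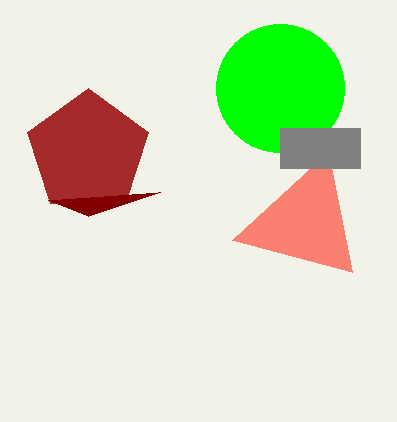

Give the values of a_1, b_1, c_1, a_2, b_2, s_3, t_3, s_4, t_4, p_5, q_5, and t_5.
a_1 = 280
b_1 = 88
c_1 = 64
a_2 = 88
b_2 = 152
s_3 = 352
t_3 = 272
s_4 = 88
t_4 = 216
p_5 = 280
q_5 = 128
t_5 = 168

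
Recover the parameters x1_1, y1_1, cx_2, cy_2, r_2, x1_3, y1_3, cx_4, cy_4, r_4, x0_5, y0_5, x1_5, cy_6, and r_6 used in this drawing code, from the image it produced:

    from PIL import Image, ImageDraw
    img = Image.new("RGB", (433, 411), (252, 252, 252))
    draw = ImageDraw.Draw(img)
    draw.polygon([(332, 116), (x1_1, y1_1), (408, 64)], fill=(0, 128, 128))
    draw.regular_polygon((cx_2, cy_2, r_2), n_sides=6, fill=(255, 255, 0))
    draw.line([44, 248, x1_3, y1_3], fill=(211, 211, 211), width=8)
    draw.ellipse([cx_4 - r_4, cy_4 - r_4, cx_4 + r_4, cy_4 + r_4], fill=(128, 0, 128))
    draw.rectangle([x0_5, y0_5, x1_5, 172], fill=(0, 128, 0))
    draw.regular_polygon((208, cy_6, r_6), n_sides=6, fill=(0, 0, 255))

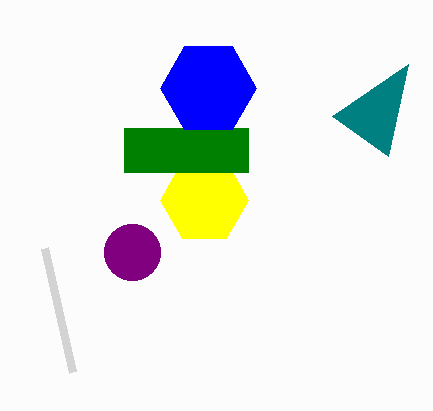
x1_1 = 388
y1_1 = 156
cx_2 = 204
cy_2 = 200
r_2 = 44
x1_3 = 72
y1_3 = 372
cx_4 = 132
cy_4 = 252
r_4 = 28
x0_5 = 124
y0_5 = 128
x1_5 = 248
cy_6 = 88
r_6 = 48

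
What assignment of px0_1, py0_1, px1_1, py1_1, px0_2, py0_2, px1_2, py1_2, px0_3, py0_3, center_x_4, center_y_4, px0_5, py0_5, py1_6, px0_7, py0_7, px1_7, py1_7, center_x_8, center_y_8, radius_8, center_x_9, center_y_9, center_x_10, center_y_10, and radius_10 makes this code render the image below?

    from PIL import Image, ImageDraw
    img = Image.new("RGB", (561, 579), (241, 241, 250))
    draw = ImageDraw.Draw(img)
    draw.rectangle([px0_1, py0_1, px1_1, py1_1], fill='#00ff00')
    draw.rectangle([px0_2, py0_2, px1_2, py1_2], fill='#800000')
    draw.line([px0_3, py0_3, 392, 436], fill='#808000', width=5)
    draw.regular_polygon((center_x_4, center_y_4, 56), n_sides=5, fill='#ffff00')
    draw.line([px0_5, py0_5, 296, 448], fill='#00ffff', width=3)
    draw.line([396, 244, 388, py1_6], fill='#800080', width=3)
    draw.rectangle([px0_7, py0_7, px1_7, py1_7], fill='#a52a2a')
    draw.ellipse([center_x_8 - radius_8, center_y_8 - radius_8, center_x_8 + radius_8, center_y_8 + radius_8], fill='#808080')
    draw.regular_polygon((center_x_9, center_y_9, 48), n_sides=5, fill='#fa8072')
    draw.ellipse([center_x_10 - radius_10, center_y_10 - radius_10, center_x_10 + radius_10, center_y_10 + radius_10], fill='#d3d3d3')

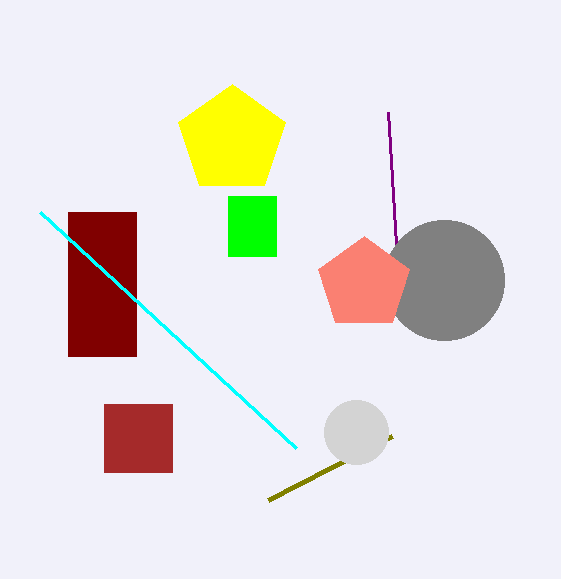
px0_1 = 228
py0_1 = 196
px1_1 = 276
py1_1 = 256
px0_2 = 68
py0_2 = 212
px1_2 = 136
py1_2 = 356
px0_3 = 268
py0_3 = 500
center_x_4 = 232
center_y_4 = 140
px0_5 = 40
py0_5 = 212
py1_6 = 112
px0_7 = 104
py0_7 = 404
px1_7 = 172
py1_7 = 472
center_x_8 = 444
center_y_8 = 280
radius_8 = 60
center_x_9 = 364
center_y_9 = 284
center_x_10 = 356
center_y_10 = 432
radius_10 = 32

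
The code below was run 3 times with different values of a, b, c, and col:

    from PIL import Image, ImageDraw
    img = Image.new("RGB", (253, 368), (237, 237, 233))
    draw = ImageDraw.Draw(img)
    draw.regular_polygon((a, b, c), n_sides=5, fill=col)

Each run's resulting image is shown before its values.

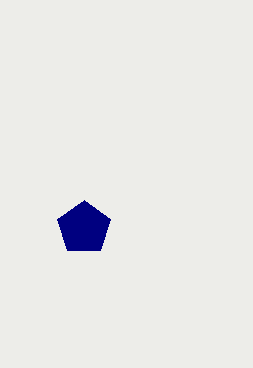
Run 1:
a = 84, b = 228, c = 28, col = 'navy'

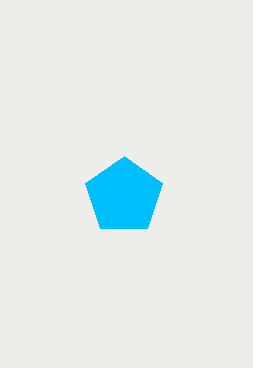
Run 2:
a = 124; b = 196; c = 40; col = 'deepskyblue'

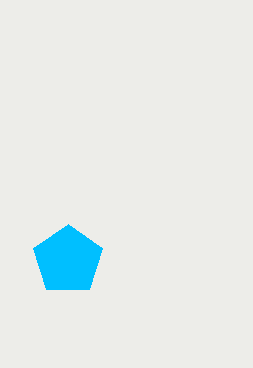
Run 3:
a = 68; b = 260; c = 36; col = 'deepskyblue'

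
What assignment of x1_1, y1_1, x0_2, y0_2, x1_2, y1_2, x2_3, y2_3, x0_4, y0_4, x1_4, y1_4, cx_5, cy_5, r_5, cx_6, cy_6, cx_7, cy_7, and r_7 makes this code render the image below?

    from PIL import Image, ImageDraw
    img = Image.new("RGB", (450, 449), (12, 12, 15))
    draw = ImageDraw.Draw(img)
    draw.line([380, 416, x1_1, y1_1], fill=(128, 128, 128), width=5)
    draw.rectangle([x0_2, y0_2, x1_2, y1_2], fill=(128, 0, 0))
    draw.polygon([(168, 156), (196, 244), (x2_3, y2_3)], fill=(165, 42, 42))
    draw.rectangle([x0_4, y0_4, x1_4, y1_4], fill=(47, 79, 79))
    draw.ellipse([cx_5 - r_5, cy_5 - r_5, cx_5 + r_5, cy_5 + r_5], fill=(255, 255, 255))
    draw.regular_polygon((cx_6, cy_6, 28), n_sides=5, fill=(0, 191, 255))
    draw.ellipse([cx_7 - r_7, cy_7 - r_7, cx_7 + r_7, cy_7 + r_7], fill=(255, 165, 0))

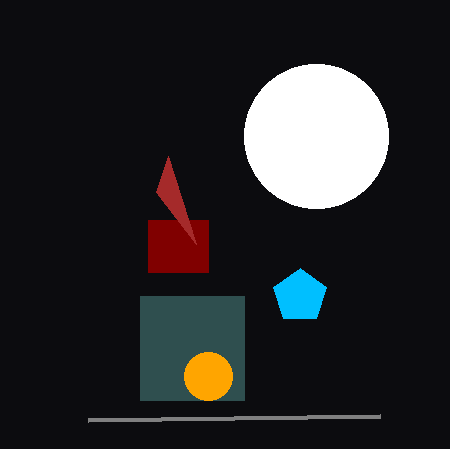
x1_1 = 88
y1_1 = 420
x0_2 = 148
y0_2 = 220
x1_2 = 208
y1_2 = 272
x2_3 = 156
y2_3 = 192
x0_4 = 140
y0_4 = 296
x1_4 = 244
y1_4 = 400
cx_5 = 316
cy_5 = 136
r_5 = 72
cx_6 = 300
cy_6 = 296
cx_7 = 208
cy_7 = 376
r_7 = 24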